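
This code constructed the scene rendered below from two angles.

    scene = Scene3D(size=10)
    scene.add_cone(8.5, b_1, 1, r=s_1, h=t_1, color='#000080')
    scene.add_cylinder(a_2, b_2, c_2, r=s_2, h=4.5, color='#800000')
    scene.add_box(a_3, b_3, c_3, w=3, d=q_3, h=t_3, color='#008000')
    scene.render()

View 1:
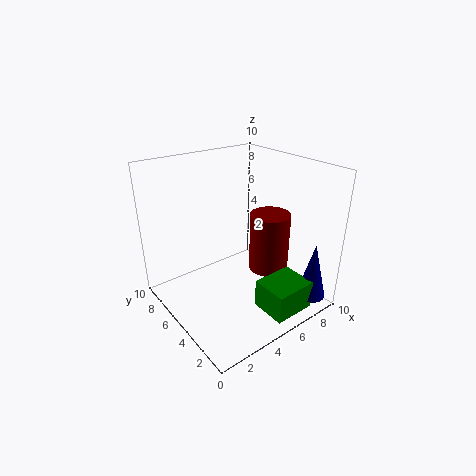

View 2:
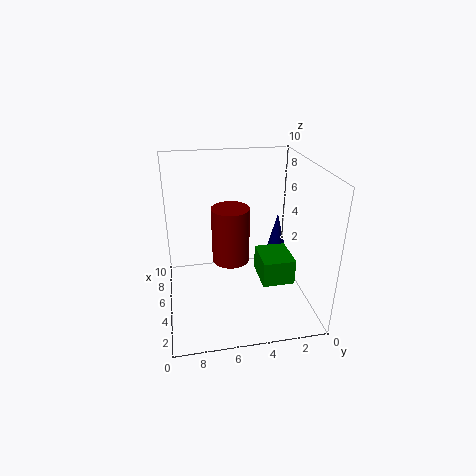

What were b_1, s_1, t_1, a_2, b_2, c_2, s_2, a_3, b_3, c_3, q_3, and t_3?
b_1 = 1; s_1 = 1; t_1 = 4; a_2 = 8; b_2 = 5; c_2 = 1.5; s_2 = 1.5; a_3 = 5; b_3 = 0.5; c_3 = 0.5; q_3 = 2.5; t_3 = 2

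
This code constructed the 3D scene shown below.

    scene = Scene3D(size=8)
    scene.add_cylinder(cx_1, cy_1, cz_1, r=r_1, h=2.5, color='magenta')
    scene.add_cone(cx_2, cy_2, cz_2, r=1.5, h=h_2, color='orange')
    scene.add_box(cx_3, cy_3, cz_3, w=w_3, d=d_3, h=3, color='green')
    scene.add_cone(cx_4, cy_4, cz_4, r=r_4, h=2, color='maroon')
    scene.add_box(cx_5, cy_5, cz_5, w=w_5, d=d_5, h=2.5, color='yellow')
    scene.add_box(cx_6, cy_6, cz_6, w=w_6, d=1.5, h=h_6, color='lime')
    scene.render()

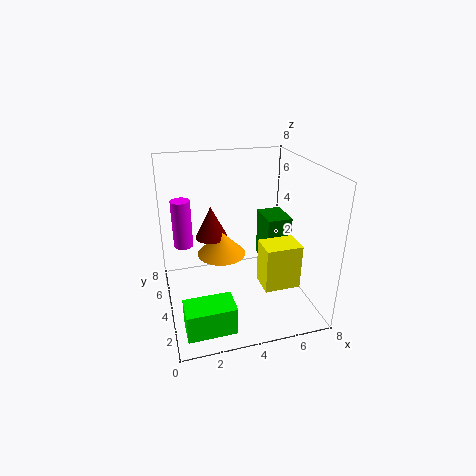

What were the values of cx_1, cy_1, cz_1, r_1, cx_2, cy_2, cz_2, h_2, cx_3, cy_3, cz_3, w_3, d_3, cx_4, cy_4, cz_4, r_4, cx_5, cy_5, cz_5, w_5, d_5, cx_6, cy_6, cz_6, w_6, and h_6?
cx_1 = 1; cy_1 = 4; cz_1 = 4; r_1 = 0.5; cx_2 = 3.5; cy_2 = 6; cz_2 = 2; h_2 = 1.5; cx_3 = 6; cy_3 = 4.5; cz_3 = 1.5; w_3 = 1.5; d_3 = 2; cx_4 = 3; cy_4 = 6.5; cz_4 = 3; r_4 = 1; cx_5 = 5; cy_5 = 2; cz_5 = 1.5; w_5 = 2; d_5 = 1.5; cx_6 = 0.5; cy_6 = 0.5; cz_6 = 0.5; w_6 = 2.5; h_6 = 1.5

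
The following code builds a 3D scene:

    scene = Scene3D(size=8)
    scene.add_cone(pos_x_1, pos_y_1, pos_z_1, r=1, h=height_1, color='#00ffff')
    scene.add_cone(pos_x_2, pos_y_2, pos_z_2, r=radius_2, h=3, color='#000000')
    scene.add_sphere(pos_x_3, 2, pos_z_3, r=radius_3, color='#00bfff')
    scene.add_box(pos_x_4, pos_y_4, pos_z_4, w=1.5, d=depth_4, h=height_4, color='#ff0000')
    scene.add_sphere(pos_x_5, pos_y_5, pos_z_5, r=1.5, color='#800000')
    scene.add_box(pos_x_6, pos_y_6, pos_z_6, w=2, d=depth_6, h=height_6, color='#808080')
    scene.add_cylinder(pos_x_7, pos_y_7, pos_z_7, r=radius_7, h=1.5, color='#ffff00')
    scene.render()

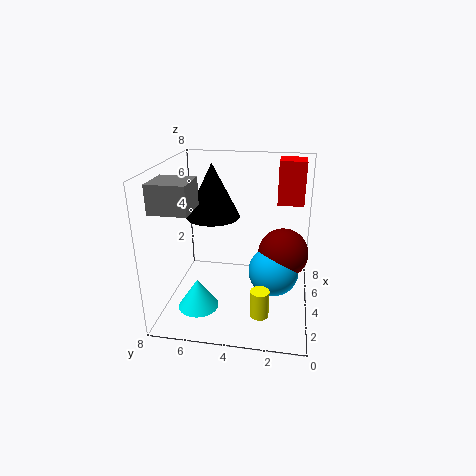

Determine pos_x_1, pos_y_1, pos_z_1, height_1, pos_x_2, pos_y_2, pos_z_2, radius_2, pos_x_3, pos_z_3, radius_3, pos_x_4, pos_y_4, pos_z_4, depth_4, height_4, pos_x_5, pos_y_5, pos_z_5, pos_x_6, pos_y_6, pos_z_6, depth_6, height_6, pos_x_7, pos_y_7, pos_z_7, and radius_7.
pos_x_1 = 1
pos_y_1 = 5.5
pos_z_1 = 1.5
height_1 = 1.5
pos_x_2 = 4.5
pos_y_2 = 5.5
pos_z_2 = 5
radius_2 = 1.5
pos_x_3 = 5
pos_z_3 = 1.5
radius_3 = 1.5
pos_x_4 = 5.5
pos_y_4 = 0.5
pos_z_4 = 5.5
depth_4 = 1.5
height_4 = 2.5
pos_x_5 = 5.5
pos_y_5 = 1.5
pos_z_5 = 2.5
pos_x_6 = 1.5
pos_y_6 = 6
pos_z_6 = 6
depth_6 = 2
height_6 = 1.5
pos_x_7 = 2
pos_y_7 = 2.5
pos_z_7 = 0.5
radius_7 = 0.5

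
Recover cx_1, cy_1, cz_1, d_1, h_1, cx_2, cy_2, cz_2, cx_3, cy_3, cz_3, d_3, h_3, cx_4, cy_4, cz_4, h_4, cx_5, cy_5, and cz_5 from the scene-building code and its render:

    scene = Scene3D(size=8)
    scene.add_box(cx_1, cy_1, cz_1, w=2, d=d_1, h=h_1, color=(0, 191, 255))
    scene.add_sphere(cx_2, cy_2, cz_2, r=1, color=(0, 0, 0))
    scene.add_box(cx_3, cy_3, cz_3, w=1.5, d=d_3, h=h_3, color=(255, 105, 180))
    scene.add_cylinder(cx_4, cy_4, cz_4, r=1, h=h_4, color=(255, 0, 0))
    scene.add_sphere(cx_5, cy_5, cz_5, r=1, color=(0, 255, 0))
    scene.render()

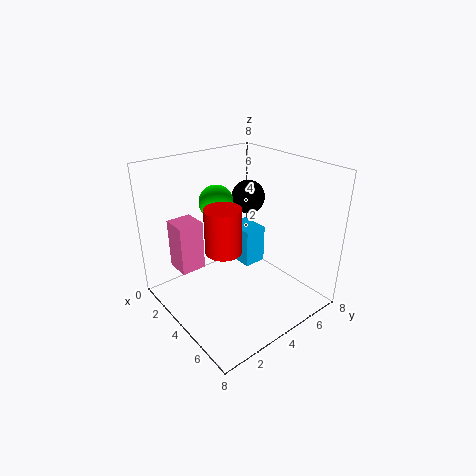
cx_1 = 0.5, cy_1 = 6, cz_1 = 0.5, d_1 = 1.5, h_1 = 2.5, cx_2 = 2.5, cy_2 = 6, cz_2 = 5.5, cx_3 = 0.5, cy_3 = 1.5, cz_3 = 1.5, d_3 = 1.5, h_3 = 3, cx_4 = 4, cy_4 = 3, cz_4 = 3.5, h_4 = 2.5, cx_5 = 2, cy_5 = 4, cz_5 = 5.5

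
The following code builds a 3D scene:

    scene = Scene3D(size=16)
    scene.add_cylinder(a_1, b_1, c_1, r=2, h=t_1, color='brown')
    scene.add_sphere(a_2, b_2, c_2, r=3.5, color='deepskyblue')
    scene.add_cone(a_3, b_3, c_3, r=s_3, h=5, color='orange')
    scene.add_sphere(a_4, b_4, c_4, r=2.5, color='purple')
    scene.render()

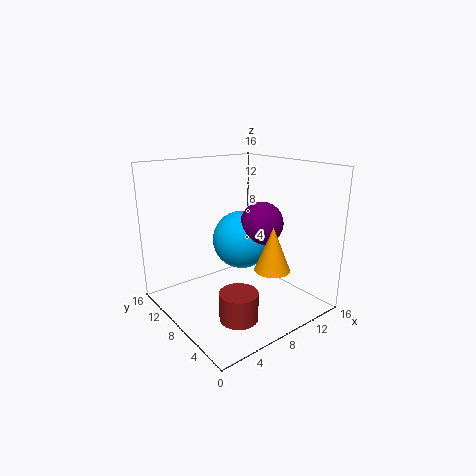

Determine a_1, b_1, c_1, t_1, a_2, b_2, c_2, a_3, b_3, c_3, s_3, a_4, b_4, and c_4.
a_1 = 5, b_1 = 4, c_1 = 1, t_1 = 3, a_2 = 10.5, b_2 = 10.5, c_2 = 6.5, a_3 = 10.5, b_3 = 5, c_3 = 4.5, s_3 = 2, a_4 = 11.5, b_4 = 8, c_4 = 9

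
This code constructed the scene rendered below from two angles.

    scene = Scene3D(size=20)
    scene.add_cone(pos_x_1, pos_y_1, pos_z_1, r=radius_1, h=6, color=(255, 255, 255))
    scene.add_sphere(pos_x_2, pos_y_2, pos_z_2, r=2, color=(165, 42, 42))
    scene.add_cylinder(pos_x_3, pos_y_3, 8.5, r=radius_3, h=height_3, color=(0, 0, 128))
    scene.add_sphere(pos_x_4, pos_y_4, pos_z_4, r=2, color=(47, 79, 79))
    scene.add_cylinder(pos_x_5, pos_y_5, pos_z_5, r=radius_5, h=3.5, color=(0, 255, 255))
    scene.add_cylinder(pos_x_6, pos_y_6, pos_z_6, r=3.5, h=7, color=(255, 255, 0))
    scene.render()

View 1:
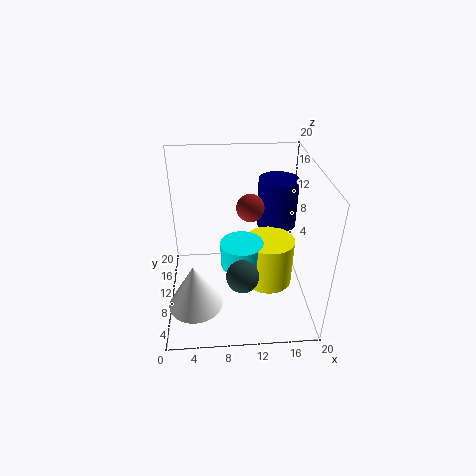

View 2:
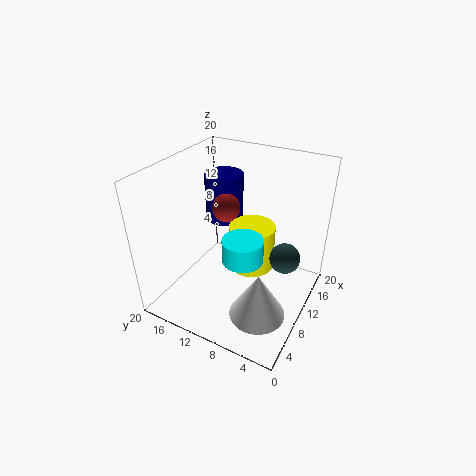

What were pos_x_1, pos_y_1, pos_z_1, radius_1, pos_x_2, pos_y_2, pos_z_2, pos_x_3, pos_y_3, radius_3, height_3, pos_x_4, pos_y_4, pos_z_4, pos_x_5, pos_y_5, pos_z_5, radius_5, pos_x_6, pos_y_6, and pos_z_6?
pos_x_1 = 4, pos_y_1 = 4, pos_z_1 = 4, radius_1 = 3.5, pos_x_2 = 12, pos_y_2 = 13, pos_z_2 = 13, pos_x_3 = 16.5, pos_y_3 = 16, radius_3 = 3, height_3 = 7.5, pos_x_4 = 10, pos_y_4 = 3, pos_z_4 = 9, pos_x_5 = 10.5, pos_y_5 = 9.5, pos_z_5 = 6, radius_5 = 3, pos_x_6 = 14.5, pos_y_6 = 10, pos_z_6 = 2.5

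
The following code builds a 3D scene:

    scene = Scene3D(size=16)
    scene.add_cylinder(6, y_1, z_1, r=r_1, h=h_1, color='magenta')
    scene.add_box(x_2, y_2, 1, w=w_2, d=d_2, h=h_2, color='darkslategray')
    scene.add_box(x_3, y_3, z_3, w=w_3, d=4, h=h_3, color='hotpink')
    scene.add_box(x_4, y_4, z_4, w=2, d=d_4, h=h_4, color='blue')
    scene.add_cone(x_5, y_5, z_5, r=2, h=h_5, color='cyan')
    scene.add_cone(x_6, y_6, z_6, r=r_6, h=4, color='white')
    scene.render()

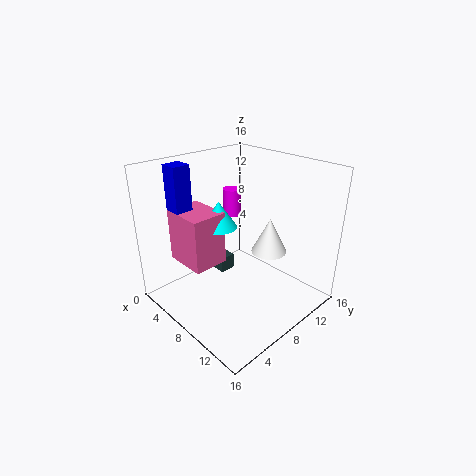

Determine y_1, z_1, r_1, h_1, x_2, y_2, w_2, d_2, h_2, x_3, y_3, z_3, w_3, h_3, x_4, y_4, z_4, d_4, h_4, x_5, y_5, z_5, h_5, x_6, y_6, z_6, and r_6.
y_1 = 9
z_1 = 10
r_1 = 1
h_1 = 3
x_2 = 1
y_2 = 9
w_2 = 3
d_2 = 2
h_2 = 2
x_3 = 2
y_3 = 3
z_3 = 5
w_3 = 5
h_3 = 6
x_4 = 2
y_4 = 3
z_4 = 11
d_4 = 2
h_4 = 5
x_5 = 6
y_5 = 7
z_5 = 9
h_5 = 3
x_6 = 10
y_6 = 11
z_6 = 6
r_6 = 2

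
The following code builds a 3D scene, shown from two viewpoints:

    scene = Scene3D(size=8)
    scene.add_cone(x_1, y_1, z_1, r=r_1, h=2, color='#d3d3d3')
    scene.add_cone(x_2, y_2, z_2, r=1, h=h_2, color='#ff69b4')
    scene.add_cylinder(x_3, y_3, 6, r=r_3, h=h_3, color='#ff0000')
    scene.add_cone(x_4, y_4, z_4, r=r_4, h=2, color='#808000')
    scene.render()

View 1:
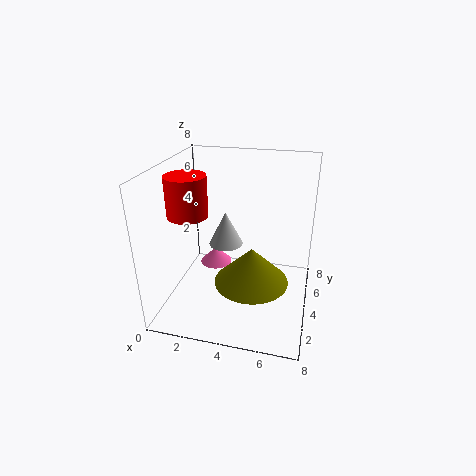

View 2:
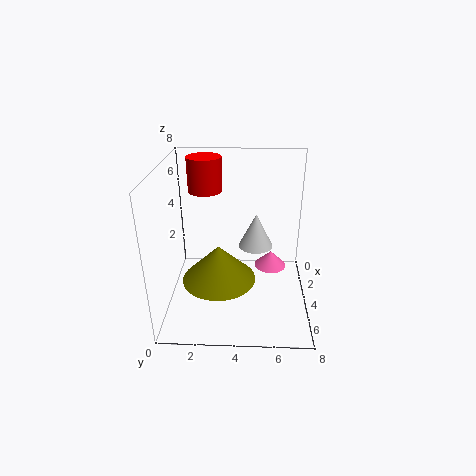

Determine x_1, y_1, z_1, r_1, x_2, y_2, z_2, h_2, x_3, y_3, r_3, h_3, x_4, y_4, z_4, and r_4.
x_1 = 3, y_1 = 5, z_1 = 3, r_1 = 1, x_2 = 2, y_2 = 6, z_2 = 1, h_2 = 1, x_3 = 2, y_3 = 2, r_3 = 1, h_3 = 2, x_4 = 5, y_4 = 3, z_4 = 2, r_4 = 2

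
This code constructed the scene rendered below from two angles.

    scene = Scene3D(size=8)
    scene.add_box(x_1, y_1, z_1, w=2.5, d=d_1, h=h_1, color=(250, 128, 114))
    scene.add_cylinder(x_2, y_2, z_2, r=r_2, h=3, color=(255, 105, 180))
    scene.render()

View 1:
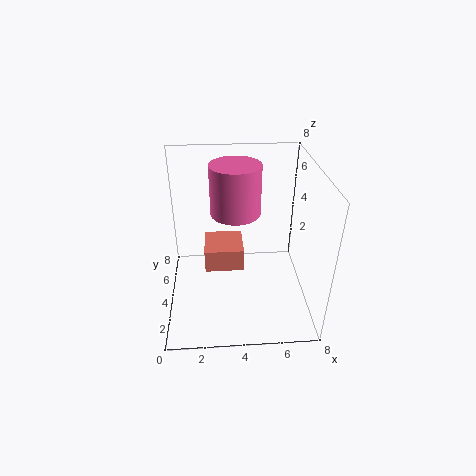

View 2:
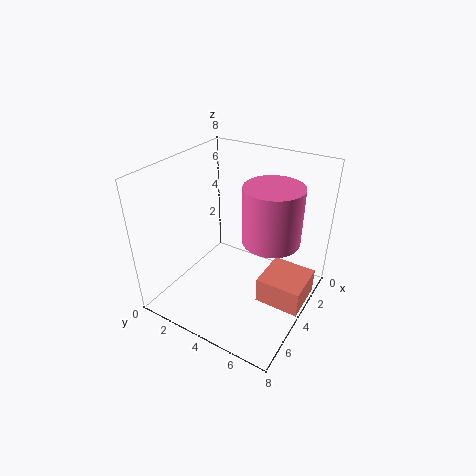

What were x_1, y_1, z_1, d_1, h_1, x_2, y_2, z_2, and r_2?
x_1 = 2; y_1 = 5.5; z_1 = 0.5; d_1 = 2.5; h_1 = 1.5; x_2 = 4; y_2 = 6; z_2 = 4.5; r_2 = 1.5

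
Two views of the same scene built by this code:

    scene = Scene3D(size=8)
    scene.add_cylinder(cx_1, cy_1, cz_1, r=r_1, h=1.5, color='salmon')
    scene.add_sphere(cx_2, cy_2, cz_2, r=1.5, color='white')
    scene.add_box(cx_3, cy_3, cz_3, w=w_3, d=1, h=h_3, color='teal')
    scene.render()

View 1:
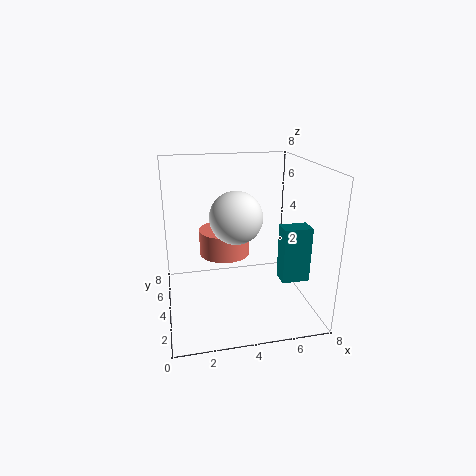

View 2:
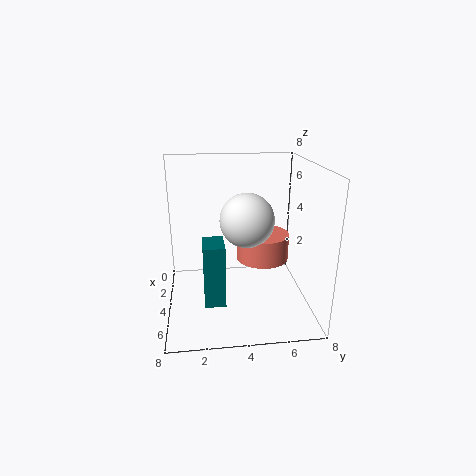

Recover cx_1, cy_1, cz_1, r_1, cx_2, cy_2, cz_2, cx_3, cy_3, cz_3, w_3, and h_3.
cx_1 = 3.5, cy_1 = 5.5, cz_1 = 2.5, r_1 = 1.5, cx_2 = 4, cy_2 = 4.5, cz_2 = 5, cx_3 = 6, cy_3 = 2, cz_3 = 2, w_3 = 1.5, h_3 = 3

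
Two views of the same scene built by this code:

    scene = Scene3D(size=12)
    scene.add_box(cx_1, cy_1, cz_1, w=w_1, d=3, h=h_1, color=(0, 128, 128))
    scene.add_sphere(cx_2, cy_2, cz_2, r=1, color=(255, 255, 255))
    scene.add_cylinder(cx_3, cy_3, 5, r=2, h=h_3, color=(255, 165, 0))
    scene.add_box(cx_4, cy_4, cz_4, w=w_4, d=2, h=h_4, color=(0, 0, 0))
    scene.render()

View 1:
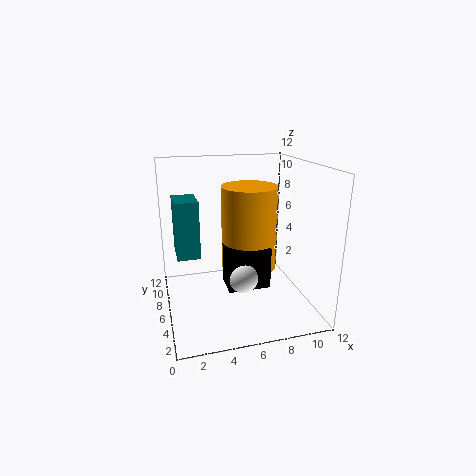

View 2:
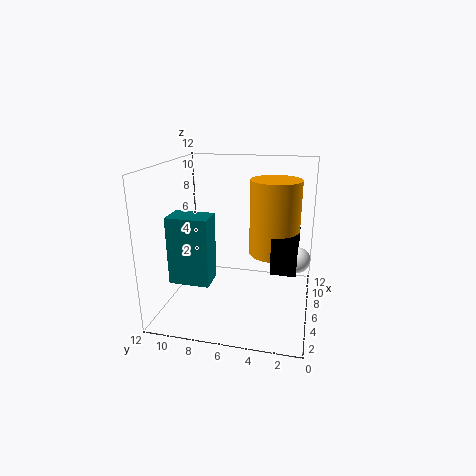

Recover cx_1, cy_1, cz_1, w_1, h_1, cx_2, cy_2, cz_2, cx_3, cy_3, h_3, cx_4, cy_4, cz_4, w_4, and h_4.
cx_1 = 1, cy_1 = 7, cz_1 = 4, w_1 = 2, h_1 = 5, cx_2 = 5, cy_2 = 1, cz_2 = 5, cx_3 = 6, cy_3 = 3, h_3 = 6, cx_4 = 4, cy_4 = 1, cz_4 = 4, w_4 = 3, h_4 = 3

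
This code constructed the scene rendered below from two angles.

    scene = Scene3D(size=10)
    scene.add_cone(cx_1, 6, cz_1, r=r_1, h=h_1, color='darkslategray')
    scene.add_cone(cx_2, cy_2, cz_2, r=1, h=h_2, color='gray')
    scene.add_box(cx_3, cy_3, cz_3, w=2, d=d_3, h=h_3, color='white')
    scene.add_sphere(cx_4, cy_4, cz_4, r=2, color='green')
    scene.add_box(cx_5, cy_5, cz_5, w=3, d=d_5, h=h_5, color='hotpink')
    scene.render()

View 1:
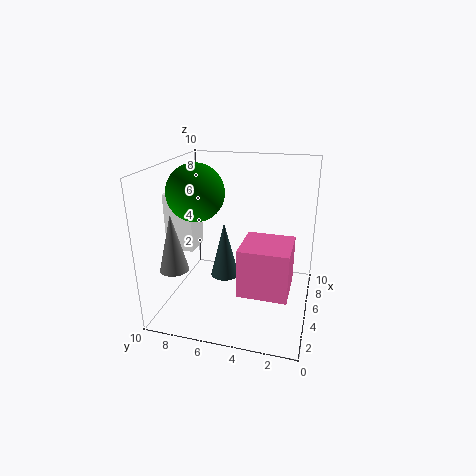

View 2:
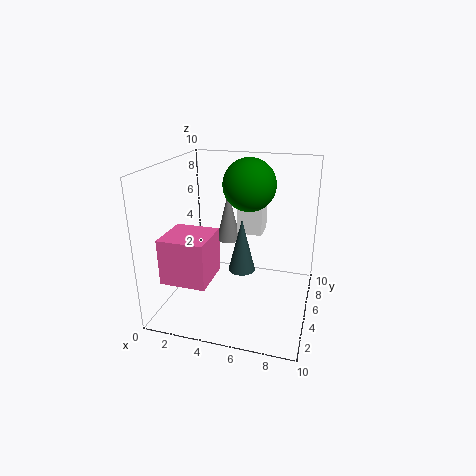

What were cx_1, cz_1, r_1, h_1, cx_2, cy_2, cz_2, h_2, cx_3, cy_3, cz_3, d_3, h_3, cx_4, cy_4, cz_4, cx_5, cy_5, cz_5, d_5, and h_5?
cx_1 = 5
cz_1 = 2
r_1 = 1
h_1 = 4
cx_2 = 3
cy_2 = 9
cz_2 = 3
h_2 = 4
cx_3 = 4
cy_3 = 8
cz_3 = 4
d_3 = 2
h_3 = 4
cx_4 = 5
cy_4 = 8
cz_4 = 8
cx_5 = 1
cy_5 = 1
cz_5 = 3
d_5 = 3
h_5 = 3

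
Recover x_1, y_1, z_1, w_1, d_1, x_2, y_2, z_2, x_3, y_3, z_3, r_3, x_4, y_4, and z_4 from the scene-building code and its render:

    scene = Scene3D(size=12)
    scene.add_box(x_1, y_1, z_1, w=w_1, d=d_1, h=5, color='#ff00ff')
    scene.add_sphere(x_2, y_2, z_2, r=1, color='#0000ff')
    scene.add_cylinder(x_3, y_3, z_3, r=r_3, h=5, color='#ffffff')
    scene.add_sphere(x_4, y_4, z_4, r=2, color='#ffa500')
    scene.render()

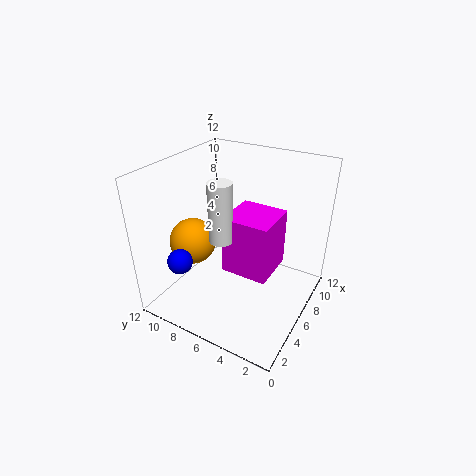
x_1 = 5, y_1 = 3, z_1 = 3, w_1 = 4, d_1 = 4, x_2 = 2, y_2 = 9, z_2 = 5, x_3 = 5, y_3 = 7, z_3 = 6, r_3 = 1, x_4 = 5, y_4 = 10, z_4 = 5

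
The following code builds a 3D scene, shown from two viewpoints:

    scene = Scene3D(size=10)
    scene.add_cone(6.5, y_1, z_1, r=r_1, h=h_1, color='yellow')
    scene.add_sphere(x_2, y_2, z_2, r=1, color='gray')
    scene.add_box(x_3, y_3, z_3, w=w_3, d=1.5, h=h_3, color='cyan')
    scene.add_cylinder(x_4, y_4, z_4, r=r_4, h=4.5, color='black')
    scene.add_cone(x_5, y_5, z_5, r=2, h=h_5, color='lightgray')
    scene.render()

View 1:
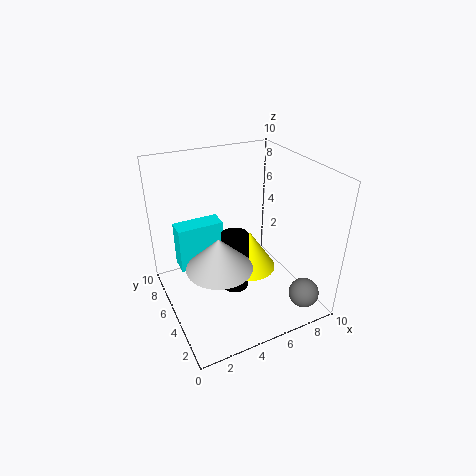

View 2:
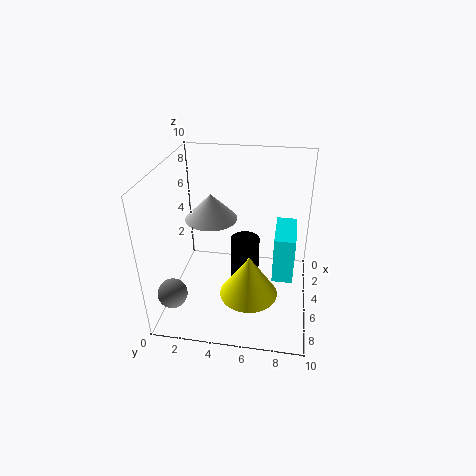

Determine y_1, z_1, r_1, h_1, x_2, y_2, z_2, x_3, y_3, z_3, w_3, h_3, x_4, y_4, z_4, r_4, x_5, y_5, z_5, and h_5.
y_1 = 6; z_1 = 1.5; r_1 = 2; h_1 = 3; x_2 = 8; y_2 = 1; z_2 = 2; x_3 = 1.5; y_3 = 7.5; z_3 = 1.5; w_3 = 3.5; h_3 = 3.5; x_4 = 5; y_4 = 5.5; z_4 = 0.5; r_4 = 1; x_5 = 2.5; y_5 = 2.5; z_5 = 5; h_5 = 2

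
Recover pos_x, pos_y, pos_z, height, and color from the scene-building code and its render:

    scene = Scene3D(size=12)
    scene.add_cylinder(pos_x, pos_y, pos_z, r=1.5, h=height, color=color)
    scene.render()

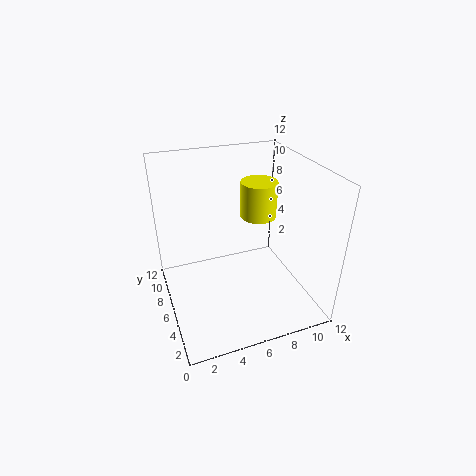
pos_x = 8, pos_y = 6.5, pos_z = 7.5, height = 3, color = 'yellow'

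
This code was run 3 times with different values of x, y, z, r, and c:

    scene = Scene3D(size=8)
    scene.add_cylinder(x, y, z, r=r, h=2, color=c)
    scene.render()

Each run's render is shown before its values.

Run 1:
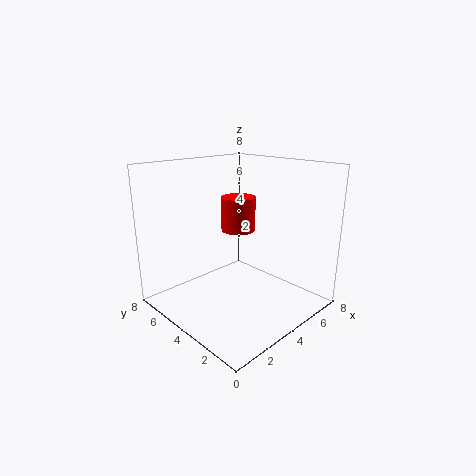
x = 5, y = 5, z = 4, r = 1, c = 'red'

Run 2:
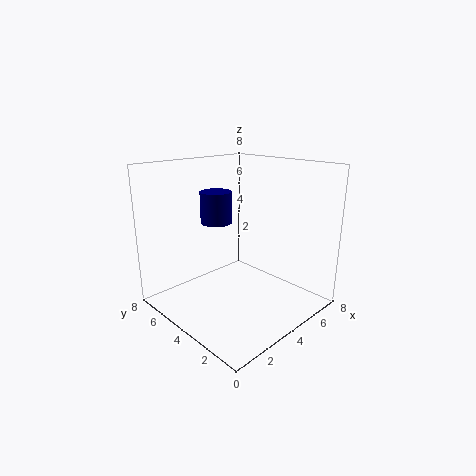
x = 5, y = 7, z = 4, r = 1, c = 'navy'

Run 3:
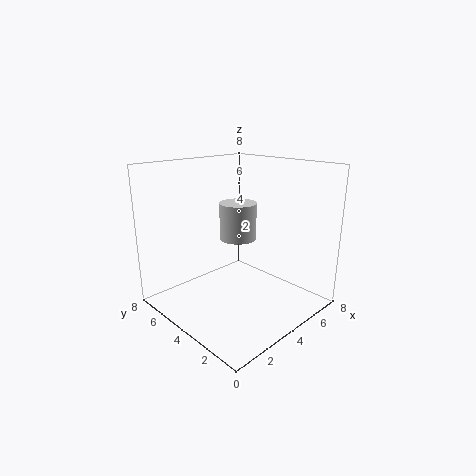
x = 4, y = 4, z = 4, r = 1, c = 'lightgray'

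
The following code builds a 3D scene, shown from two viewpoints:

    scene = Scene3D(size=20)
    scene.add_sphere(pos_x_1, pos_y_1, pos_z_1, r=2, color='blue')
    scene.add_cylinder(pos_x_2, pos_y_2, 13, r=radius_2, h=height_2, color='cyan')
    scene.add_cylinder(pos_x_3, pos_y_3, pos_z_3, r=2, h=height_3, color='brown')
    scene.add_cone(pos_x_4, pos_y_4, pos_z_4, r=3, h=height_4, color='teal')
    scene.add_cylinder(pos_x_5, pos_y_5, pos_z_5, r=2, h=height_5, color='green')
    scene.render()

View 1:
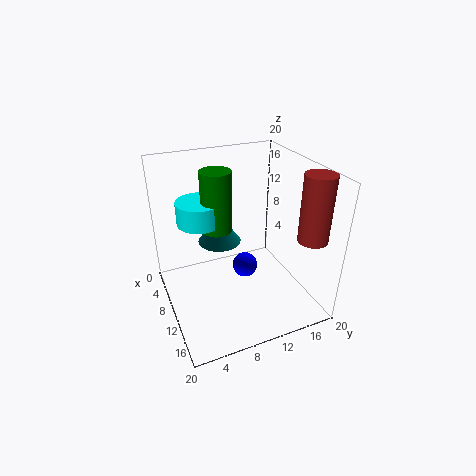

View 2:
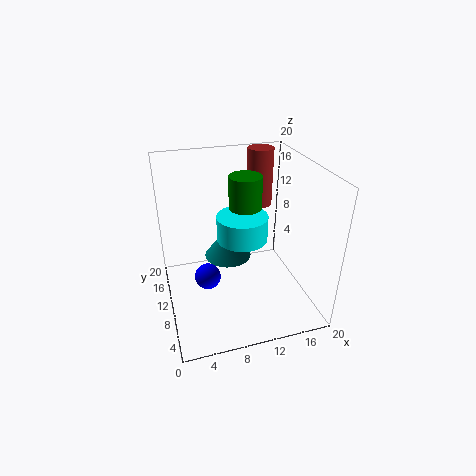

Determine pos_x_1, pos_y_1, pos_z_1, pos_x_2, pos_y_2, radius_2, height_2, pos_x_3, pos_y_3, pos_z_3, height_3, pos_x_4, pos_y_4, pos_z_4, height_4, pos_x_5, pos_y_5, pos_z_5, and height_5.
pos_x_1 = 6, pos_y_1 = 13, pos_z_1 = 2, pos_x_2 = 9, pos_y_2 = 5, radius_2 = 3, height_2 = 3, pos_x_3 = 16, pos_y_3 = 18, pos_z_3 = 11, height_3 = 9, pos_x_4 = 8, pos_y_4 = 8, pos_z_4 = 9, height_4 = 4, pos_x_5 = 10, pos_y_5 = 7, pos_z_5 = 12, height_5 = 8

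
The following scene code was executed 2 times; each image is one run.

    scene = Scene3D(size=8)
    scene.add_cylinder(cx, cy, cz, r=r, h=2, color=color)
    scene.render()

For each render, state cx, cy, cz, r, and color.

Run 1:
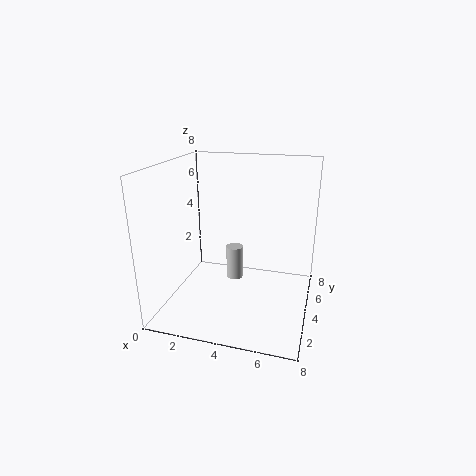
cx = 3.5; cy = 5; cz = 1; r = 0.5; color = 'lightgray'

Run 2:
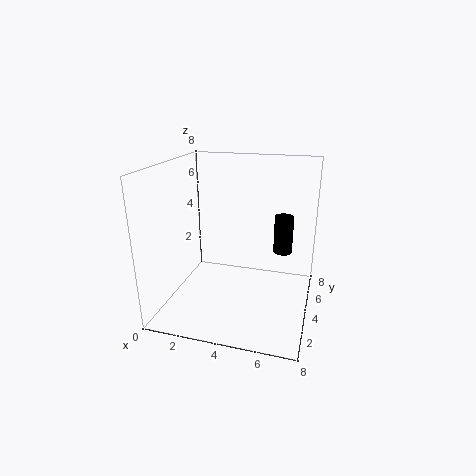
cx = 6.5; cy = 4; cz = 3.5; r = 0.5; color = 'black'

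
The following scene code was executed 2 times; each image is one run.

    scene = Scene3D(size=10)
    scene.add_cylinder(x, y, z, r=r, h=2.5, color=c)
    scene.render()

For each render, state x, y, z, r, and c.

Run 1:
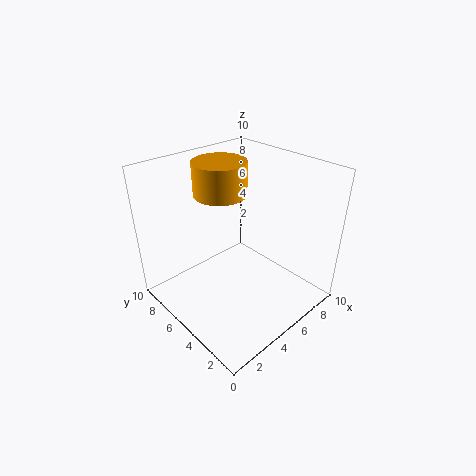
x = 6; y = 8; z = 7; r = 2; c = 'orange'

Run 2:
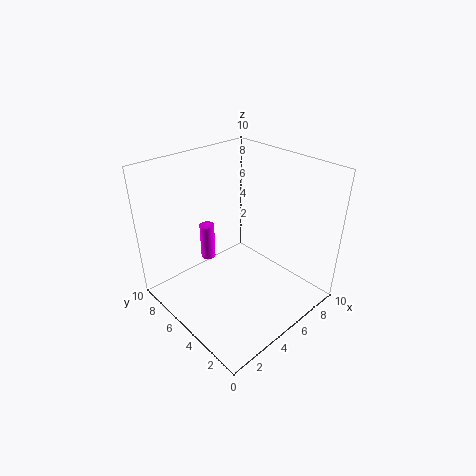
x = 3.5; y = 6.5; z = 3.5; r = 0.5; c = 'magenta'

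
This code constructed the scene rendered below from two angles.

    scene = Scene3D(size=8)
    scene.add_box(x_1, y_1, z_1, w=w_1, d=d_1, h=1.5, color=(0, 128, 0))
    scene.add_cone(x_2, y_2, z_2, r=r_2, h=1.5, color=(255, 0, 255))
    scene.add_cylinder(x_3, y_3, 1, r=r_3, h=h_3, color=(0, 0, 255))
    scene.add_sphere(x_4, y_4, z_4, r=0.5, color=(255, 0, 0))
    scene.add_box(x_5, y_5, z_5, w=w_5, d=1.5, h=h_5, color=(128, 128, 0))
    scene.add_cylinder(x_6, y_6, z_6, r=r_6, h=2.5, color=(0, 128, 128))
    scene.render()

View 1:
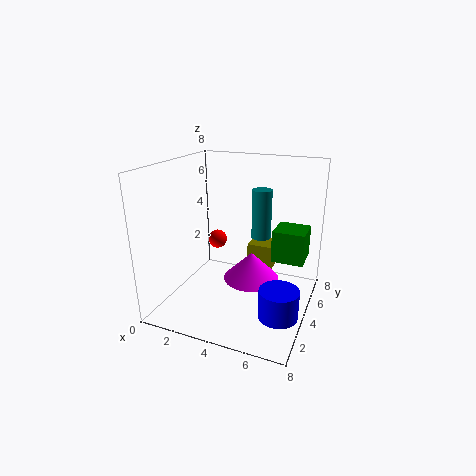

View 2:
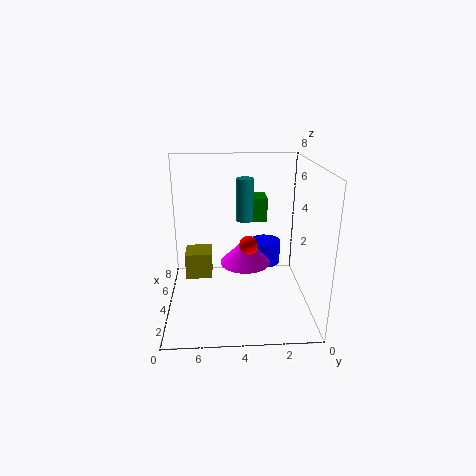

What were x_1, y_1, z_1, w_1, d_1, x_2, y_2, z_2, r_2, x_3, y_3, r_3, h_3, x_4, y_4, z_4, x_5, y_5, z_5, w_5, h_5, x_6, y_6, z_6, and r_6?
x_1 = 6.5, y_1 = 2, z_1 = 4, w_1 = 1.5, d_1 = 1.5, x_2 = 5, y_2 = 3.5, z_2 = 2, r_2 = 1.5, x_3 = 7, y_3 = 2, r_3 = 1, h_3 = 1.5, x_4 = 3, y_4 = 3.5, z_4 = 4, x_5 = 4, y_5 = 5.5, z_5 = 1.5, w_5 = 1.5, h_5 = 1.5, x_6 = 5.5, y_6 = 3.5, z_6 = 4.5, r_6 = 0.5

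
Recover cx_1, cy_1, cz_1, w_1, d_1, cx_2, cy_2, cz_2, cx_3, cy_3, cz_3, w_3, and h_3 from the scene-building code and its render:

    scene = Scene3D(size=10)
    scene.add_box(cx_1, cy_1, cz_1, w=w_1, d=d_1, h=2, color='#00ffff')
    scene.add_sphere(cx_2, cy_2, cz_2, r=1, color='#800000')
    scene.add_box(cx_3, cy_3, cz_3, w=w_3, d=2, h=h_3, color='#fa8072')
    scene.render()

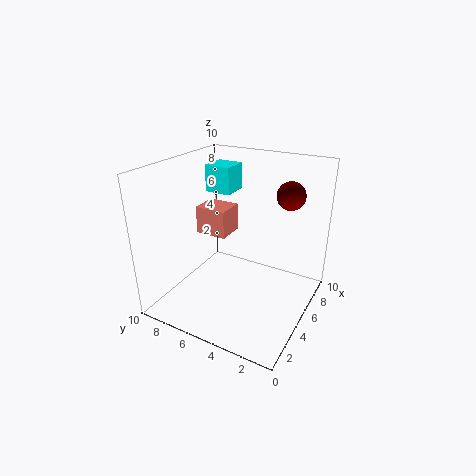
cx_1 = 6.75, cy_1 = 6.75, cz_1 = 7.25, w_1 = 2, d_1 = 2, cx_2 = 7.5, cy_2 = 2.25, cz_2 = 7.75, cx_3 = 2.75, cy_3 = 4.75, cz_3 = 6, w_3 = 1.75, h_3 = 1.75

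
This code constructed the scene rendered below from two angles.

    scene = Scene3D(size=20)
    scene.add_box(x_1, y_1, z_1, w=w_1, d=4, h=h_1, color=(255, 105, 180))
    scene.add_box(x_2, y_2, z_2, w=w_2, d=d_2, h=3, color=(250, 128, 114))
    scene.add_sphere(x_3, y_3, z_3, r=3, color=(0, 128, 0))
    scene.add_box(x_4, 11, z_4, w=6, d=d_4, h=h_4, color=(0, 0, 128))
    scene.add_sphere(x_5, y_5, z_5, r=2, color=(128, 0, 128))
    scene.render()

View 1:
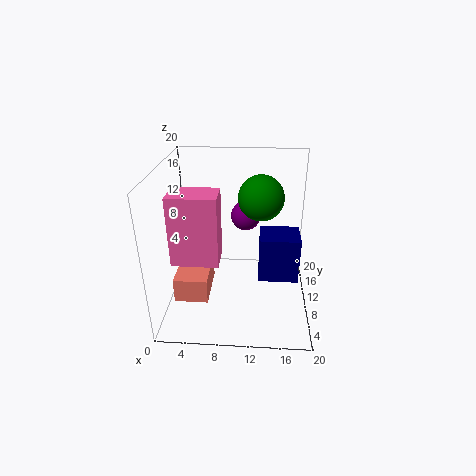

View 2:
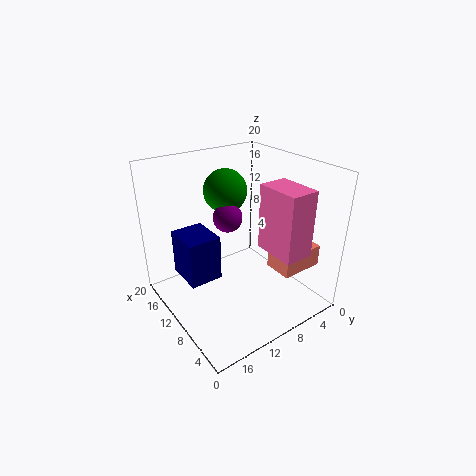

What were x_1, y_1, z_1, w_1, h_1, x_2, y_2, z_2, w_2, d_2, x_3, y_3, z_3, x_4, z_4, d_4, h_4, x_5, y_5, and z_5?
x_1 = 2, y_1 = 4, z_1 = 9, w_1 = 6, h_1 = 9, x_2 = 3, y_2 = 1, z_2 = 6, w_2 = 4, d_2 = 6, x_3 = 13, y_3 = 10, z_3 = 16, x_4 = 13, z_4 = 2, d_4 = 5, h_4 = 7, x_5 = 11, y_5 = 11, z_5 = 13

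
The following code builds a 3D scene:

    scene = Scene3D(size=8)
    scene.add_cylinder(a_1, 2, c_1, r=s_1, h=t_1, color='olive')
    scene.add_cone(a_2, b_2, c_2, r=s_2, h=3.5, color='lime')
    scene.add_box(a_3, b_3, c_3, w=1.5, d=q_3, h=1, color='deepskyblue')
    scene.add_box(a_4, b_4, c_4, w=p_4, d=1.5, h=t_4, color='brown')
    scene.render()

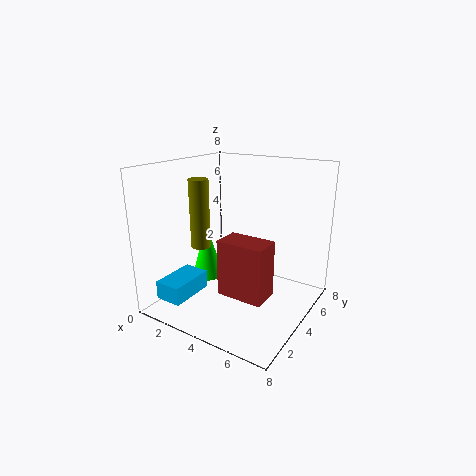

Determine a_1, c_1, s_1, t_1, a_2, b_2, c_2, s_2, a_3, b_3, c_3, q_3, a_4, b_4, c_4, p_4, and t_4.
a_1 = 3, c_1 = 4, s_1 = 0.5, t_1 = 3.5, a_2 = 1, b_2 = 5, c_2 = 0.5, s_2 = 1, a_3 = 1, b_3 = 0.5, c_3 = 1, q_3 = 2.5, a_4 = 4, b_4 = 2, c_4 = 1.5, p_4 = 2.5, t_4 = 3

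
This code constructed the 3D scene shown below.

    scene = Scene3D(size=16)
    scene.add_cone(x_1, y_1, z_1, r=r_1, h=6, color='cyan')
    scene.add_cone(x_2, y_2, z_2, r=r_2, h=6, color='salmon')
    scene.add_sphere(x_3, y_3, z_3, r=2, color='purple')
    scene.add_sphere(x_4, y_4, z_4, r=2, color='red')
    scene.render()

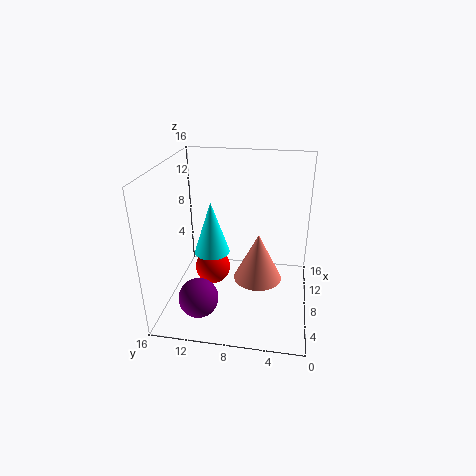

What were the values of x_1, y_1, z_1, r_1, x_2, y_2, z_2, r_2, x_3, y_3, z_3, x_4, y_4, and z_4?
x_1 = 8; y_1 = 11; z_1 = 6; r_1 = 2; x_2 = 11; y_2 = 6; z_2 = 1; r_2 = 3; x_3 = 2; y_3 = 11; z_3 = 4; x_4 = 8; y_4 = 11; z_4 = 4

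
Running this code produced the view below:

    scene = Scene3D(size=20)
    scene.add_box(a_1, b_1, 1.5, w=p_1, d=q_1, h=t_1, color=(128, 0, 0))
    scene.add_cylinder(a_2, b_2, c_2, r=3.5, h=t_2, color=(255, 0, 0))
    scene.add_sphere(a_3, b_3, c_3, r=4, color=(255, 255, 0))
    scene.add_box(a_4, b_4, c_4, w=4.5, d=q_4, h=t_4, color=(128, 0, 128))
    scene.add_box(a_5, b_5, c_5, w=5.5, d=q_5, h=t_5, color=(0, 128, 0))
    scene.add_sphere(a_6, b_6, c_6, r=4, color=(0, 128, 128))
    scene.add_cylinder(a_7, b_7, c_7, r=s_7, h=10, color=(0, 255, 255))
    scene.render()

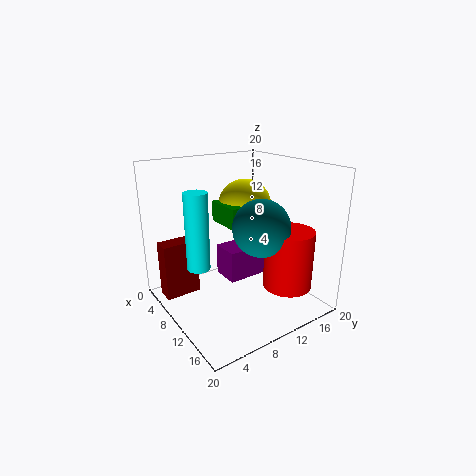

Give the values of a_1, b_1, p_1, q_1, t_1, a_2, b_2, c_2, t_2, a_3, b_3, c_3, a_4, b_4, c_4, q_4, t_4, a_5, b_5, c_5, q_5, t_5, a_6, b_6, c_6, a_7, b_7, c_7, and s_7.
a_1 = 4
b_1 = 0.5
p_1 = 2.5
q_1 = 5
t_1 = 8
a_2 = 14
b_2 = 16
c_2 = 2.5
t_2 = 8.5
a_3 = 6
b_3 = 14
c_3 = 13
a_4 = 2.5
b_4 = 11
c_4 = 1
q_4 = 6.5
t_4 = 5
a_5 = 4
b_5 = 9.5
c_5 = 11
q_5 = 5.5
t_5 = 3
a_6 = 12
b_6 = 12.5
c_6 = 11.5
a_7 = 10.5
b_7 = 3.5
c_7 = 7.5
s_7 = 1.5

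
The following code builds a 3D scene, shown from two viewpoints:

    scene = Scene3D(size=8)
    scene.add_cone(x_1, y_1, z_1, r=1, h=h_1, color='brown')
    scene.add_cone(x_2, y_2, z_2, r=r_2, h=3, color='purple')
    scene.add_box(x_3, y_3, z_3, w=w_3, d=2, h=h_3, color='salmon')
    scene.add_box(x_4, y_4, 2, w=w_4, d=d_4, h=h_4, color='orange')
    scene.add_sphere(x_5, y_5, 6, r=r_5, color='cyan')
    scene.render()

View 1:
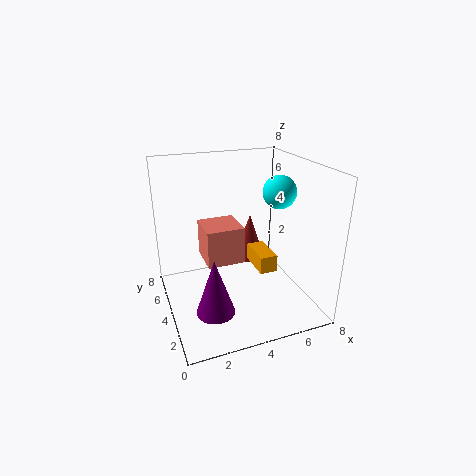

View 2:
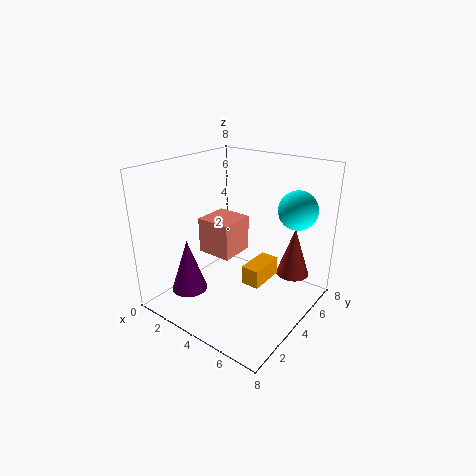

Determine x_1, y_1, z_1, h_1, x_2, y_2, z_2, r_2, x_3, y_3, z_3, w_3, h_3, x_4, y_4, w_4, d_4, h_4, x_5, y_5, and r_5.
x_1 = 6; y_1 = 7; z_1 = 1; h_1 = 3; x_2 = 2; y_2 = 2; z_2 = 1; r_2 = 1; x_3 = 2; y_3 = 3; z_3 = 3; w_3 = 2; h_3 = 2; x_4 = 5; y_4 = 3; w_4 = 1; d_4 = 2; h_4 = 1; x_5 = 7; y_5 = 5; r_5 = 1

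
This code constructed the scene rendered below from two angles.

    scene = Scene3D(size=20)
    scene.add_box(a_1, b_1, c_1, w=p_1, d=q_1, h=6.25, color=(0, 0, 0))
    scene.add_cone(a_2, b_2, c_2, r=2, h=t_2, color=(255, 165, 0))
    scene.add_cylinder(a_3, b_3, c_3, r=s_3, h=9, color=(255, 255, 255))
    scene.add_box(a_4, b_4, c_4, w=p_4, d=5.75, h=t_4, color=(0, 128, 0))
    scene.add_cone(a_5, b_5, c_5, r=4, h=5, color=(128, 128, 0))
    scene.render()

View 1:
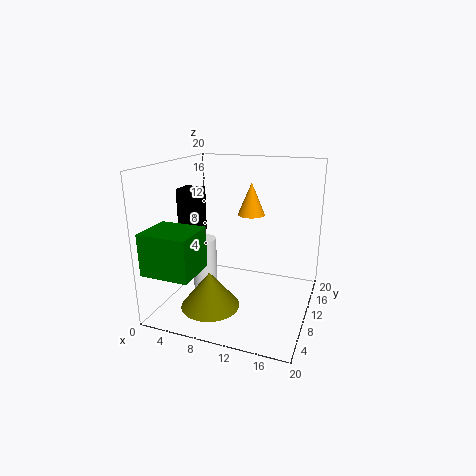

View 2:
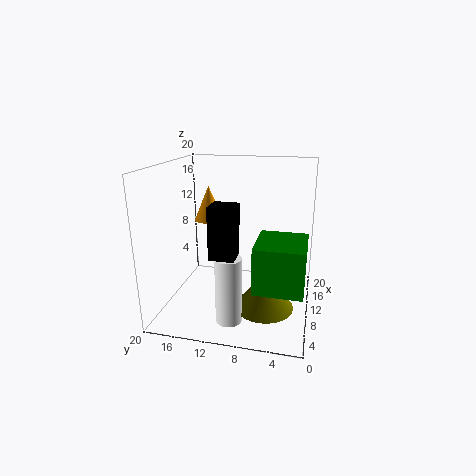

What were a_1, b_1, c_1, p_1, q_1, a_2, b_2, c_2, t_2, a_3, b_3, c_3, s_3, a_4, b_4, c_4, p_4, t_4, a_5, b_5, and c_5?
a_1 = 1.5, b_1 = 8.5, c_1 = 10.25, p_1 = 3, q_1 = 3, a_2 = 10.5, b_2 = 14.25, c_2 = 12.25, t_2 = 4.75, a_3 = 4.75, b_3 = 10, c_3 = 0.25, s_3 = 1.75, a_4 = 0.5, b_4 = 0.5, c_4 = 7, p_4 = 6.5, t_4 = 5.5, a_5 = 7.5, b_5 = 5.75, c_5 = 1.25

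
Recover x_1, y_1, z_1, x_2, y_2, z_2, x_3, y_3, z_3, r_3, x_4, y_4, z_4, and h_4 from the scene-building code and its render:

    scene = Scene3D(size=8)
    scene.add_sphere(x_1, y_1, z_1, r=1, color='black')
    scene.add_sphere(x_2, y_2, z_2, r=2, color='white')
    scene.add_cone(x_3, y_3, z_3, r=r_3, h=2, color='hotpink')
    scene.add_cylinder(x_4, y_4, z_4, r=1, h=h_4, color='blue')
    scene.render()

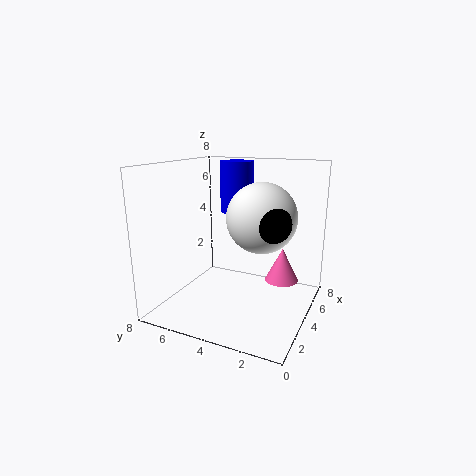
x_1 = 4
y_1 = 2
z_1 = 5
x_2 = 5
y_2 = 3
z_2 = 5
x_3 = 6
y_3 = 2
z_3 = 1
r_3 = 1
x_4 = 6
y_4 = 5
z_4 = 5
h_4 = 3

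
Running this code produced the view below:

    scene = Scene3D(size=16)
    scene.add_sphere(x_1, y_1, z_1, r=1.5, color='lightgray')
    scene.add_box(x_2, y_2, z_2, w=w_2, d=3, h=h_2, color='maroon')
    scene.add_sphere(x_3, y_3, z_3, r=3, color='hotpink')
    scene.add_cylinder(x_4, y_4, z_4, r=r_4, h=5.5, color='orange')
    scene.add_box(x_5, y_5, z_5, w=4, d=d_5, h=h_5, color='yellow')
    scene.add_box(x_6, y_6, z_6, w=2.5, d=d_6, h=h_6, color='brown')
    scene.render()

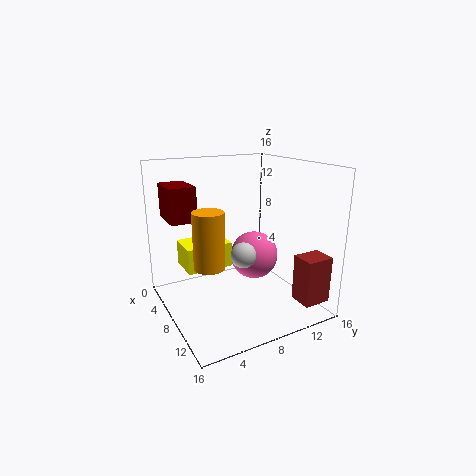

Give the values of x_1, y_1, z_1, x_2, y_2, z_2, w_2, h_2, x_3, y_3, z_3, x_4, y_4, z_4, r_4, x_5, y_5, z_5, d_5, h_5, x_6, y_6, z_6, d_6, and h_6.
x_1 = 7.5
y_1 = 9
z_1 = 5.5
x_2 = 0.5
y_2 = 1.5
z_2 = 9.5
w_2 = 4.5
h_2 = 4
x_3 = 5
y_3 = 12
z_3 = 4
x_4 = 11.5
y_4 = 3
z_4 = 7
r_4 = 1.5
x_5 = 1.5
y_5 = 3
z_5 = 3.5
d_5 = 5.5
h_5 = 3
x_6 = 13
y_6 = 12
z_6 = 2
d_6 = 3
h_6 = 5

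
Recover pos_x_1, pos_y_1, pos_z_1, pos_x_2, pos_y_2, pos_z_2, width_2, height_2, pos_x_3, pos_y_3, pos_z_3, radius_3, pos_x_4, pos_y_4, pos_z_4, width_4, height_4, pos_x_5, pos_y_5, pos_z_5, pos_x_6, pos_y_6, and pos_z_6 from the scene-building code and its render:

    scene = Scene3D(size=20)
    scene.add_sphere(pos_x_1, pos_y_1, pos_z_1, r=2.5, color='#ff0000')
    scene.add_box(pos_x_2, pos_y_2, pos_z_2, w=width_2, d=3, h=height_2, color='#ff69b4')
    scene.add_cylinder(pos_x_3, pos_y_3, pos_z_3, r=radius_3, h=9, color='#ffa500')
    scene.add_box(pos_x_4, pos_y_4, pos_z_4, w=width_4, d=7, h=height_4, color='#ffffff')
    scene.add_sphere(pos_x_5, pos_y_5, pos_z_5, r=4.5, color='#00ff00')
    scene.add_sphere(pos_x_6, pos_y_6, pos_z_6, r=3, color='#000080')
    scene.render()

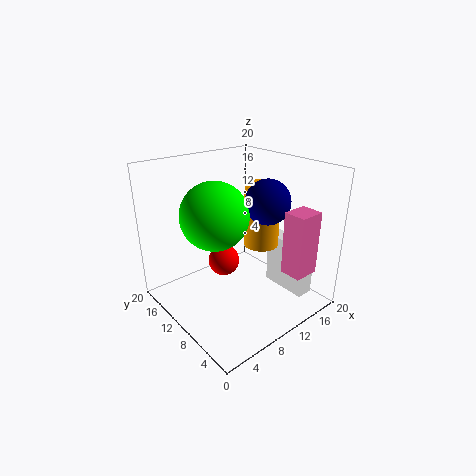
pos_x_1 = 12; pos_y_1 = 16; pos_z_1 = 3; pos_x_2 = 12.5; pos_y_2 = 1; pos_z_2 = 6.5; width_2 = 3.5; height_2 = 8.5; pos_x_3 = 14; pos_y_3 = 9.5; pos_z_3 = 8; radius_3 = 2.5; pos_x_4 = 16.5; pos_y_4 = 3.5; pos_z_4 = 0.5; width_4 = 2.5; height_4 = 8; pos_x_5 = 6.5; pos_y_5 = 10.5; pos_z_5 = 14; pos_x_6 = 12.5; pos_y_6 = 7; pos_z_6 = 15.5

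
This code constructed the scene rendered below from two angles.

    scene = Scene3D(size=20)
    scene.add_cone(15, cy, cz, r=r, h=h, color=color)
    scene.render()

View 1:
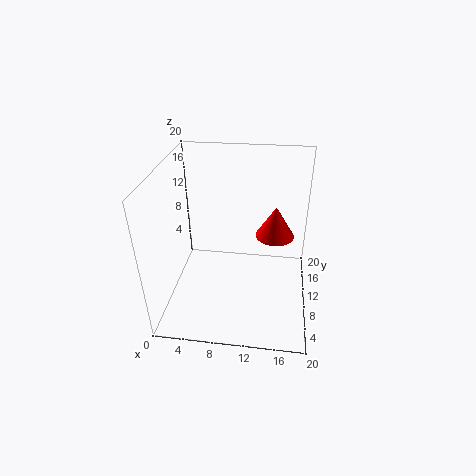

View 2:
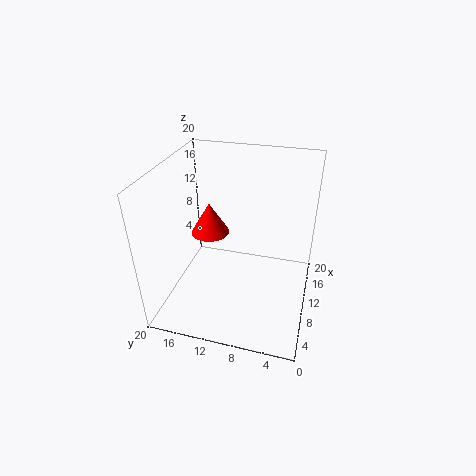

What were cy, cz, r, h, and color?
cy = 16, cz = 7, r = 3, h = 5, color = 'red'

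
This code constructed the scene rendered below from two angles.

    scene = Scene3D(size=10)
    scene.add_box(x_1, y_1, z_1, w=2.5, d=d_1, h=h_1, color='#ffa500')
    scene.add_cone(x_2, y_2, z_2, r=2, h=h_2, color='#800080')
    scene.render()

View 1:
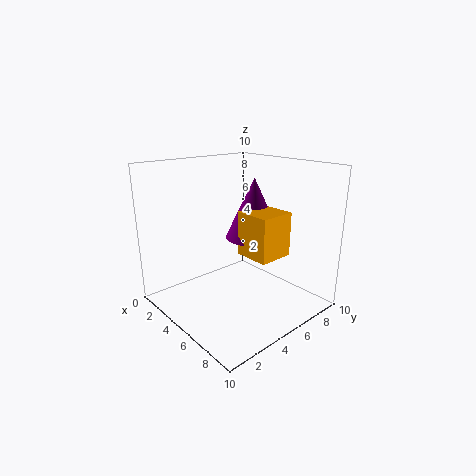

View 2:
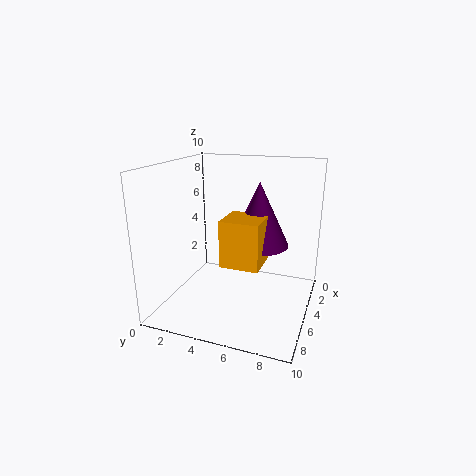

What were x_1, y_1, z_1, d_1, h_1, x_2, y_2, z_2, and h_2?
x_1 = 5.25
y_1 = 4.75
z_1 = 4
d_1 = 2.5
h_1 = 3
x_2 = 5
y_2 = 6.5
z_2 = 4.75
h_2 = 4.25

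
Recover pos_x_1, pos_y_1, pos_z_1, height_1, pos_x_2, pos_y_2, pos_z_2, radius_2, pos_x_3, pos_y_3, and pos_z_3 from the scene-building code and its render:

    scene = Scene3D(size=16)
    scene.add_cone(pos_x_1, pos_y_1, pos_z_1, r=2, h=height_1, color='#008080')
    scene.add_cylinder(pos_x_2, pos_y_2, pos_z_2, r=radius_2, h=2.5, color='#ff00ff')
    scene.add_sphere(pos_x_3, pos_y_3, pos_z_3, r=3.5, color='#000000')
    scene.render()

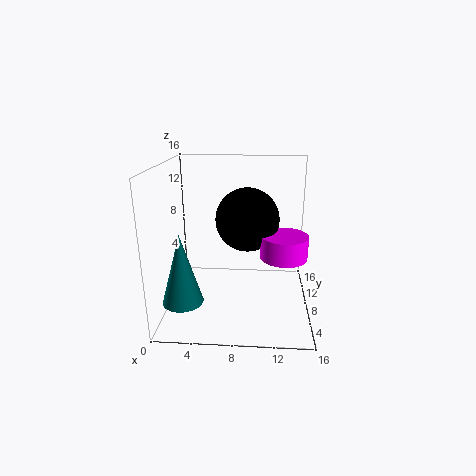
pos_x_1 = 3; pos_y_1 = 2; pos_z_1 = 3.5; height_1 = 7; pos_x_2 = 13; pos_y_2 = 6.5; pos_z_2 = 6.5; radius_2 = 2.5; pos_x_3 = 9; pos_y_3 = 8.5; pos_z_3 = 10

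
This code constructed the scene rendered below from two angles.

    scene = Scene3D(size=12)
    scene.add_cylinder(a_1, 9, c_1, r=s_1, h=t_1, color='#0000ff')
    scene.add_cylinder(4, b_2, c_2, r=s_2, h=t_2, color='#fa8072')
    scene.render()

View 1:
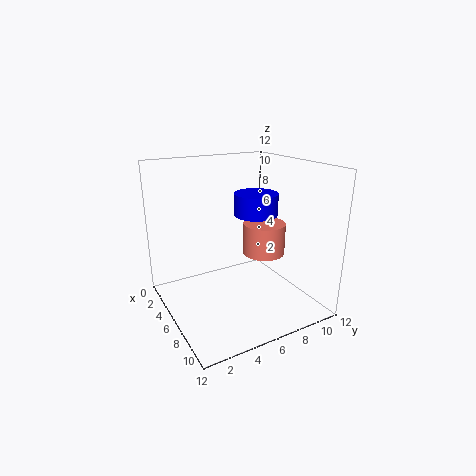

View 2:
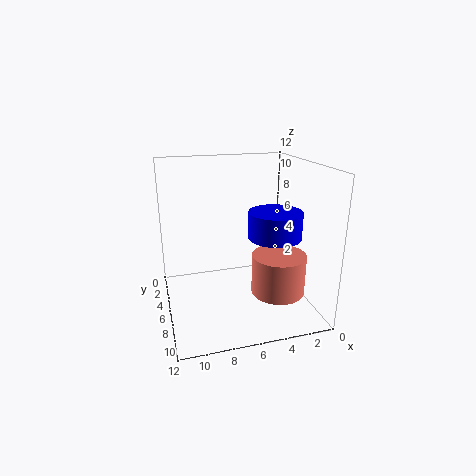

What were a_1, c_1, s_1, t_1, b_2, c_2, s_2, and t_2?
a_1 = 4; c_1 = 7; s_1 = 2; t_1 = 2; b_2 = 10; c_2 = 3; s_2 = 2; t_2 = 3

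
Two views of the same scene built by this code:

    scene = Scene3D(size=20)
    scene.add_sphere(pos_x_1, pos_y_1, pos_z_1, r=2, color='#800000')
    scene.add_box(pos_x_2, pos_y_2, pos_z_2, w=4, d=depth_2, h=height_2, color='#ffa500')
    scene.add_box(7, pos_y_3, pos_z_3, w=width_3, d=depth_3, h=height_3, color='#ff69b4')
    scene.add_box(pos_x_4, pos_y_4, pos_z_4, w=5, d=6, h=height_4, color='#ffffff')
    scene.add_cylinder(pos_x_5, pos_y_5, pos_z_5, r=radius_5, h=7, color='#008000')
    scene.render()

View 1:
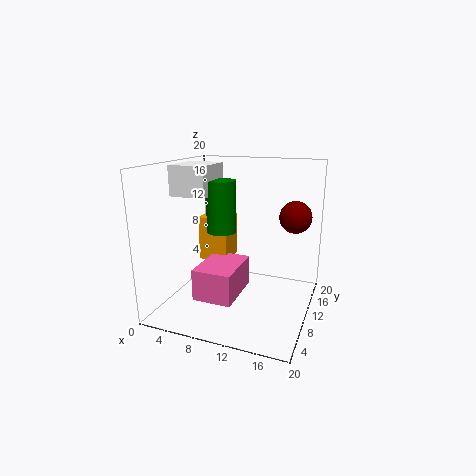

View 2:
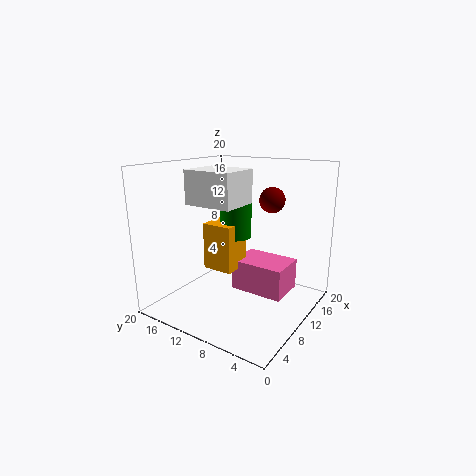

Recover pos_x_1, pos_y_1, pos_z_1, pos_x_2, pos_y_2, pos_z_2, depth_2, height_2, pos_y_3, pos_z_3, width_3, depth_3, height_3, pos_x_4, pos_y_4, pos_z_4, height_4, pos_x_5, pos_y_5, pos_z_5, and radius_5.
pos_x_1 = 18; pos_y_1 = 9; pos_z_1 = 14; pos_x_2 = 5; pos_y_2 = 8; pos_z_2 = 7; depth_2 = 4; height_2 = 6; pos_y_3 = 2; pos_z_3 = 4; width_3 = 5; depth_3 = 7; height_3 = 4; pos_x_4 = 2; pos_y_4 = 6; pos_z_4 = 16; height_4 = 4; pos_x_5 = 8; pos_y_5 = 9; pos_z_5 = 11; radius_5 = 2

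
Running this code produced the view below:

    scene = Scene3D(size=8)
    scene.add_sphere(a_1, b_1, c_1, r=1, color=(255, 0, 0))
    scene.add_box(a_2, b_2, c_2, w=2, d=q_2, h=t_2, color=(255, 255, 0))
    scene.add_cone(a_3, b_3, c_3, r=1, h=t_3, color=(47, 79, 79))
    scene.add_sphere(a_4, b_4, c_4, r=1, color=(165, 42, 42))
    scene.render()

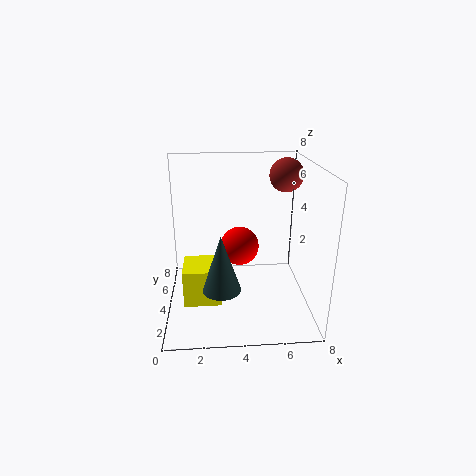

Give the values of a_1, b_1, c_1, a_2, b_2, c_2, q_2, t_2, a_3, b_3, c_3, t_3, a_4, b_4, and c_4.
a_1 = 4, b_1 = 3, c_1 = 4, a_2 = 1, b_2 = 2, c_2 = 1, q_2 = 2, t_2 = 2, a_3 = 3, b_3 = 2, c_3 = 2, t_3 = 3, a_4 = 7, b_4 = 6, c_4 = 7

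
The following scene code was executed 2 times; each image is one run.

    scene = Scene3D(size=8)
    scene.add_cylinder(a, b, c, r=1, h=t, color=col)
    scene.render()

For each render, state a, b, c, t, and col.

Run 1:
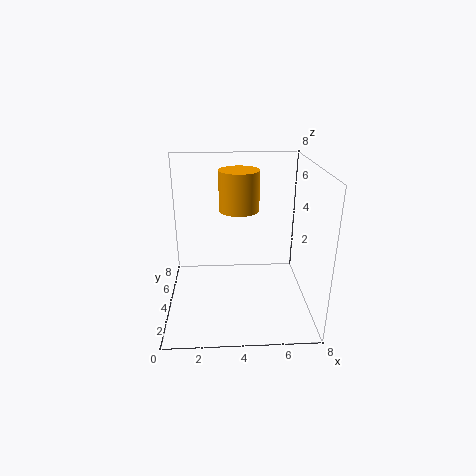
a = 4
b = 3
c = 6
t = 2
col = 'orange'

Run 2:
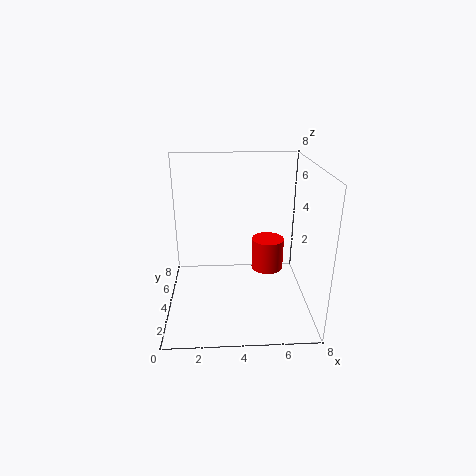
a = 6
b = 6
c = 1
t = 2
col = 'red'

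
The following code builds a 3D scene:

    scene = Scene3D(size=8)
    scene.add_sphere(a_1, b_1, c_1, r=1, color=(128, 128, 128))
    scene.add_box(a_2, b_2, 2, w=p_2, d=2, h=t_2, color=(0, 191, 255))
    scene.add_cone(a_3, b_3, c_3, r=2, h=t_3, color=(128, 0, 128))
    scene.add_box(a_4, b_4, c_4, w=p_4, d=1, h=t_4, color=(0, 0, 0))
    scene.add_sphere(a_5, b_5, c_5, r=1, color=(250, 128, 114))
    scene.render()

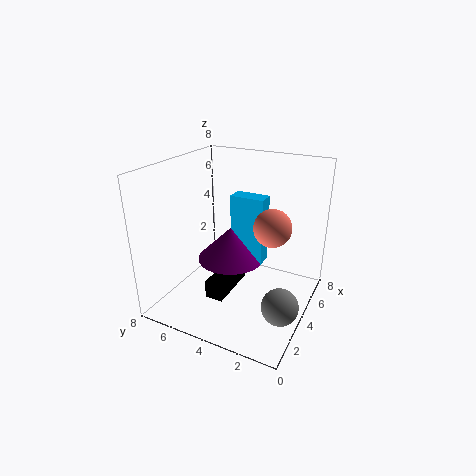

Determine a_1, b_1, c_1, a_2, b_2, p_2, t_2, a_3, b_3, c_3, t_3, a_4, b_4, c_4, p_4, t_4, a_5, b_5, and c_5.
a_1 = 3; b_1 = 1; c_1 = 1; a_2 = 5; b_2 = 3; p_2 = 1; t_2 = 4; a_3 = 5; b_3 = 5; c_3 = 2; t_3 = 2; a_4 = 2; b_4 = 4; c_4 = 1; p_4 = 3; t_4 = 1; a_5 = 4; b_5 = 2; c_5 = 5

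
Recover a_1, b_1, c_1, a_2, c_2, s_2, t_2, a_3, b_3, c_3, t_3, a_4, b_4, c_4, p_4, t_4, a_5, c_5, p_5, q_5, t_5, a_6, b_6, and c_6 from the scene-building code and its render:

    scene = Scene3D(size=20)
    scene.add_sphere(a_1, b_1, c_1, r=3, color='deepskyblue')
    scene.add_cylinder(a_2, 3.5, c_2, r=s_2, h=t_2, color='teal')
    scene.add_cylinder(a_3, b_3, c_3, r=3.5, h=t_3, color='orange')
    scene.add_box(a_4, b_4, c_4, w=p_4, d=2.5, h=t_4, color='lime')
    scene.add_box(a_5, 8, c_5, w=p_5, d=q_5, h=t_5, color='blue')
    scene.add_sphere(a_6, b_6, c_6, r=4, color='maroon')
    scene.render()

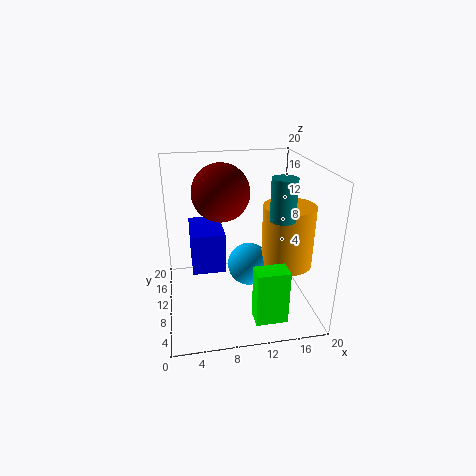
a_1 = 11.5; b_1 = 9.5; c_1 = 6; a_2 = 14; c_2 = 15; s_2 = 1.5; t_2 = 5; a_3 = 16.5; b_3 = 8; c_3 = 6.5; t_3 = 8.5; a_4 = 10.5; b_4 = 0.5; c_4 = 2.5; p_4 = 4; t_4 = 7; a_5 = 3.5; c_5 = 6; p_5 = 4.5; q_5 = 7; t_5 = 5.5; a_6 = 8; b_6 = 12; c_6 = 16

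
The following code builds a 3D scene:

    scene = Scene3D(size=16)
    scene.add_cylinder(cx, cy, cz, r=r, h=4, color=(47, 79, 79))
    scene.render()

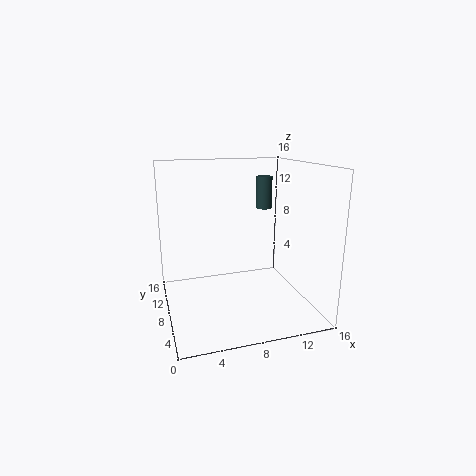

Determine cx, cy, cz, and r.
cx = 13, cy = 13, cz = 10, r = 1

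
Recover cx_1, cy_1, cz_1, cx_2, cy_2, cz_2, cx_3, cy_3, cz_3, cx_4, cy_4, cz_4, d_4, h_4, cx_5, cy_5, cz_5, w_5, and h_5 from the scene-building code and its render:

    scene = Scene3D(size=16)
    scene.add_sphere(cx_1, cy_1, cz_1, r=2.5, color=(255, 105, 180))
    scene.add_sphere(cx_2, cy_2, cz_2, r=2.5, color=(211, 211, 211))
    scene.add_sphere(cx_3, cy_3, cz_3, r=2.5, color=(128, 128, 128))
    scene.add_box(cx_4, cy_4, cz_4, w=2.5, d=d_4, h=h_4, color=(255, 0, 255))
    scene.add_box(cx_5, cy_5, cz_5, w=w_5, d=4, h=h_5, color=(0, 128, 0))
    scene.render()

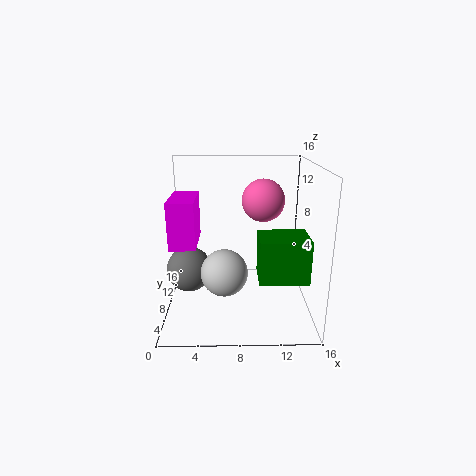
cx_1 = 11
cy_1 = 11
cz_1 = 11.5
cx_2 = 6.5
cy_2 = 5.5
cz_2 = 5
cx_3 = 2.5
cy_3 = 7.5
cz_3 = 4.5
cx_4 = 1.5
cy_4 = 2
cz_4 = 9
d_4 = 5
h_4 = 4.5
cx_5 = 10
cy_5 = 2.5
cz_5 = 5
w_5 = 5
h_5 = 4.5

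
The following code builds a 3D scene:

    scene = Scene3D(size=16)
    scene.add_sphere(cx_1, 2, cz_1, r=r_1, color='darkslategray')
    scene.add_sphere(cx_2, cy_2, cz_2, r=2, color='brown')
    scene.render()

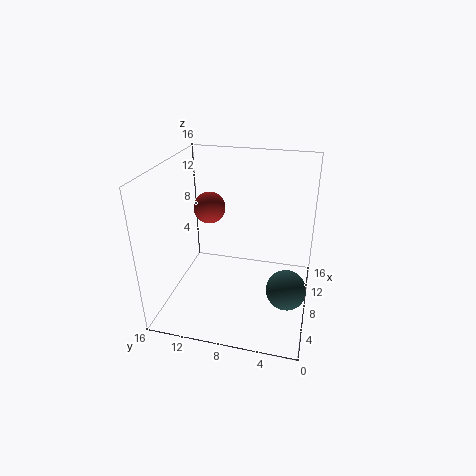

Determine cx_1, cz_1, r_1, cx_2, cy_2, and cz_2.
cx_1 = 4; cz_1 = 5; r_1 = 2; cx_2 = 13; cy_2 = 13; cz_2 = 9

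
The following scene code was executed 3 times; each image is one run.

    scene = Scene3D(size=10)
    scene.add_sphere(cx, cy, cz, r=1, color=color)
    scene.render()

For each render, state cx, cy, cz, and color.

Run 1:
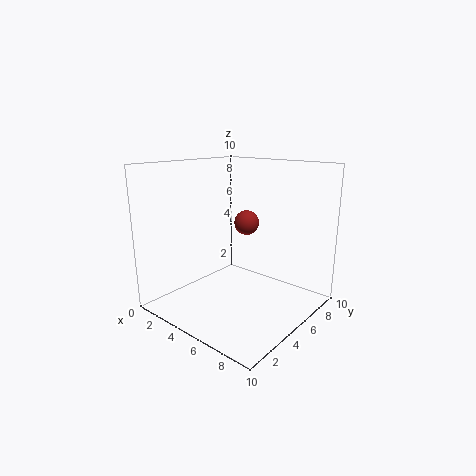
cx = 3
cy = 8.5
cz = 5
color = 'brown'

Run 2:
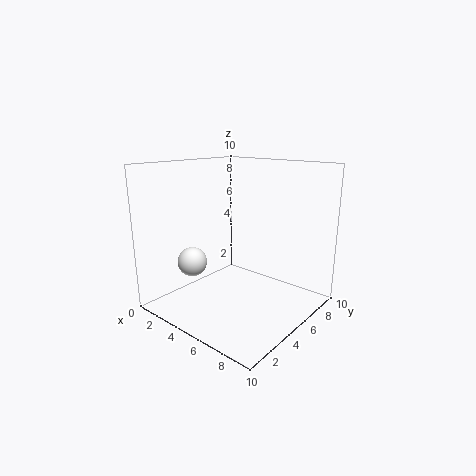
cx = 3
cy = 2.5
cz = 3.5
color = 'white'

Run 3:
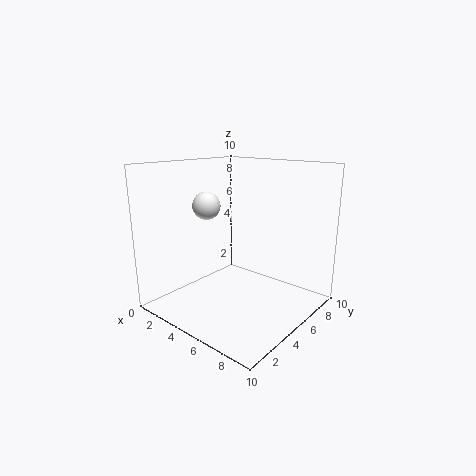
cx = 2.5
cy = 4.5
cz = 7
color = 'white'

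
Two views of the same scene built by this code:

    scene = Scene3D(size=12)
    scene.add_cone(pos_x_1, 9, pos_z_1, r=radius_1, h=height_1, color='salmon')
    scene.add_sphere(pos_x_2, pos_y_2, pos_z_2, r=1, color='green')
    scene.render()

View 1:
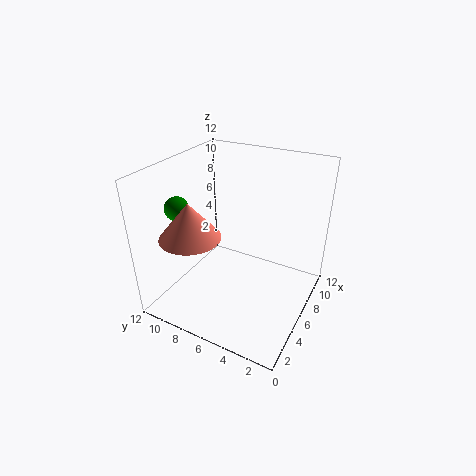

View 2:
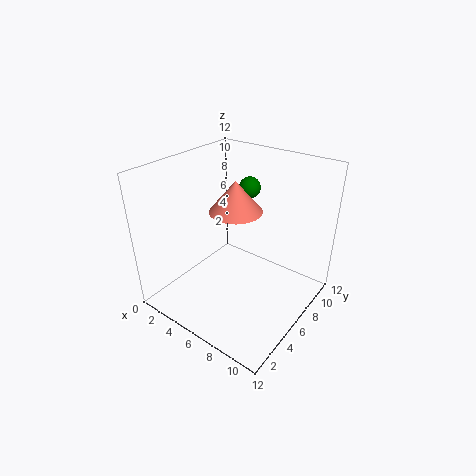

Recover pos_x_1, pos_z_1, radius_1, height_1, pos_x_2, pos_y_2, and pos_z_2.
pos_x_1 = 3.5
pos_z_1 = 6.5
radius_1 = 2.5
height_1 = 3
pos_x_2 = 4
pos_y_2 = 10.5
pos_z_2 = 8.5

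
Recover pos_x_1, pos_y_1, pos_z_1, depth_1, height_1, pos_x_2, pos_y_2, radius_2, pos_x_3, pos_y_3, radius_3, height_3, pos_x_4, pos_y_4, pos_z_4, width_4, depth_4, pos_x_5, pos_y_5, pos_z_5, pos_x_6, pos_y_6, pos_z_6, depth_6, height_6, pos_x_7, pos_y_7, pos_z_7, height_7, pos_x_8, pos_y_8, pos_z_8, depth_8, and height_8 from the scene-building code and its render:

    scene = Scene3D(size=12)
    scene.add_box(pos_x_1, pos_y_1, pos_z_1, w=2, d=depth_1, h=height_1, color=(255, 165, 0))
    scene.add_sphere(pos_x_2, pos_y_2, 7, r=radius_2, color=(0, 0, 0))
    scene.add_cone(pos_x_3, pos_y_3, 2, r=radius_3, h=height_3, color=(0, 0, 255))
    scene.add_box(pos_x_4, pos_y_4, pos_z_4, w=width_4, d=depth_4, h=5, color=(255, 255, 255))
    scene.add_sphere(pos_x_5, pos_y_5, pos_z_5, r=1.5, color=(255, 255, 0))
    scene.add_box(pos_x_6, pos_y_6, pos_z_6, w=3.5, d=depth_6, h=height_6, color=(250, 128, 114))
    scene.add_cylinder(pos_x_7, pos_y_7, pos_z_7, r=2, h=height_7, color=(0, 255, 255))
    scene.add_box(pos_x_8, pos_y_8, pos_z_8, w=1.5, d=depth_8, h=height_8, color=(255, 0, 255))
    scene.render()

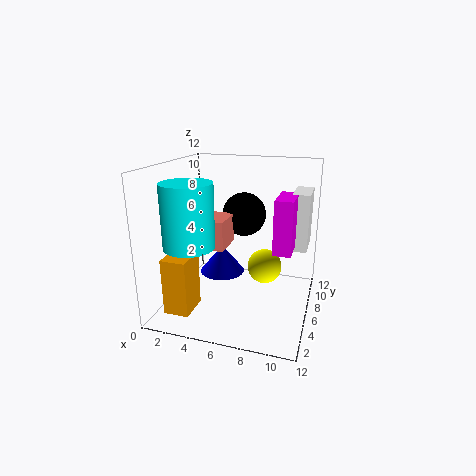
pos_x_1 = 1.5
pos_y_1 = 1
pos_z_1 = 1
depth_1 = 2.5
height_1 = 4.5
pos_x_2 = 5.5
pos_y_2 = 9.5
radius_2 = 2
pos_x_3 = 4
pos_y_3 = 7.5
radius_3 = 2
height_3 = 2.5
pos_x_4 = 10
pos_y_4 = 8
pos_z_4 = 4.5
width_4 = 1.5
depth_4 = 3.5
pos_x_5 = 8
pos_y_5 = 7.5
pos_z_5 = 3
pos_x_6 = 1.5
pos_y_6 = 5
pos_z_6 = 5
depth_6 = 3
height_6 = 2.5
pos_x_7 = 3
pos_y_7 = 3
pos_z_7 = 6
height_7 = 5
pos_x_8 = 9
pos_y_8 = 5.5
pos_z_8 = 5
depth_8 = 3.5
height_8 = 4.5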